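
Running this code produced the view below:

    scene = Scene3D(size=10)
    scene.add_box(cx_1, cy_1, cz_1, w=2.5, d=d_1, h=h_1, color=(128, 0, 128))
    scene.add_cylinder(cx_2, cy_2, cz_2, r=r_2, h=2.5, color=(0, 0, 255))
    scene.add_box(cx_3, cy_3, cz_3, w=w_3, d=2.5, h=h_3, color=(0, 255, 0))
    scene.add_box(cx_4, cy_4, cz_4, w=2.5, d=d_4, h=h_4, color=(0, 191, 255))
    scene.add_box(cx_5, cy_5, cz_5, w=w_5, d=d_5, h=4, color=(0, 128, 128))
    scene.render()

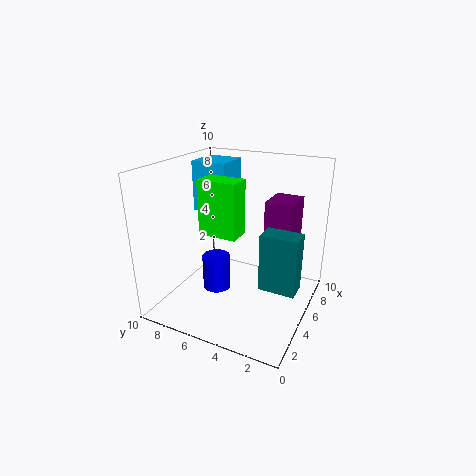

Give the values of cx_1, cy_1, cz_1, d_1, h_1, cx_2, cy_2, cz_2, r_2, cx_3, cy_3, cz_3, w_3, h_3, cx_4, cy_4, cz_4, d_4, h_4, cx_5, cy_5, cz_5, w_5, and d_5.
cx_1 = 6, cy_1 = 1.5, cz_1 = 3.5, d_1 = 2, h_1 = 4, cx_2 = 4.5, cy_2 = 6.5, cz_2 = 1, r_2 = 1, cx_3 = 2.5, cy_3 = 4, cz_3 = 6, w_3 = 1.5, h_3 = 3.5, cx_4 = 5, cy_4 = 6, cz_4 = 6.5, d_4 = 2.5, h_4 = 3.5, cx_5 = 4, cy_5 = 0.5, cz_5 = 2, w_5 = 1.5, d_5 = 2.5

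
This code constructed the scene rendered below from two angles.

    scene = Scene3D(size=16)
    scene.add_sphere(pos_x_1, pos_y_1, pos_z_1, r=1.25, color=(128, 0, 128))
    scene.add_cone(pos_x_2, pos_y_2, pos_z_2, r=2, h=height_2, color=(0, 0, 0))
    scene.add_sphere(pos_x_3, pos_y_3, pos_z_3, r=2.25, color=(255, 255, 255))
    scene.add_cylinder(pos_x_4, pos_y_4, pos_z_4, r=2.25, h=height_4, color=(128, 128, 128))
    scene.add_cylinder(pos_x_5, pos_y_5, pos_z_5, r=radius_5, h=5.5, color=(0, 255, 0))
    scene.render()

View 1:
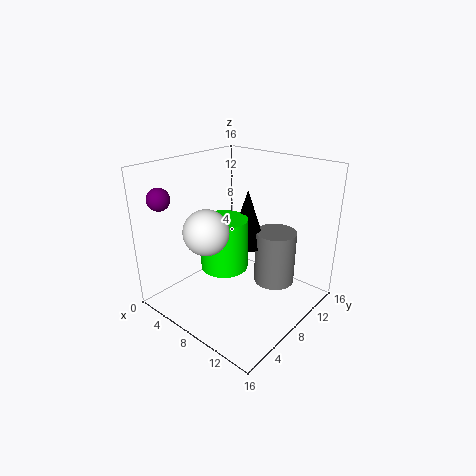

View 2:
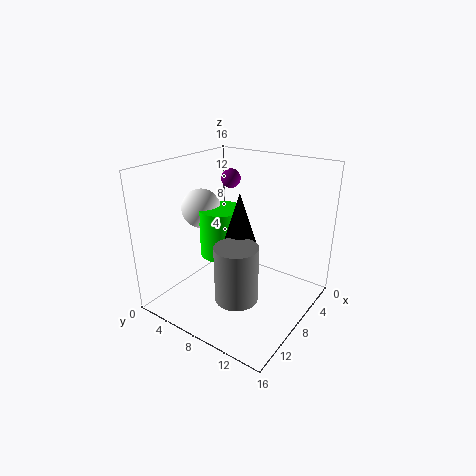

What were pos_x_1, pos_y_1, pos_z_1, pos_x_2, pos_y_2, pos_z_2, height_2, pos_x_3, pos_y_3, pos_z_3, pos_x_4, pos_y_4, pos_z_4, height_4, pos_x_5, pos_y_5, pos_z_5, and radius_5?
pos_x_1 = 1.75, pos_y_1 = 2.5, pos_z_1 = 12.5, pos_x_2 = 8.75, pos_y_2 = 8.75, pos_z_2 = 7.25, height_2 = 6.25, pos_x_3 = 8.25, pos_y_3 = 3, pos_z_3 = 10.5, pos_x_4 = 11.5, pos_y_4 = 10.25, pos_z_4 = 3, height_4 = 6, pos_x_5 = 8, pos_y_5 = 5.75, pos_z_5 = 5.5, radius_5 = 2.5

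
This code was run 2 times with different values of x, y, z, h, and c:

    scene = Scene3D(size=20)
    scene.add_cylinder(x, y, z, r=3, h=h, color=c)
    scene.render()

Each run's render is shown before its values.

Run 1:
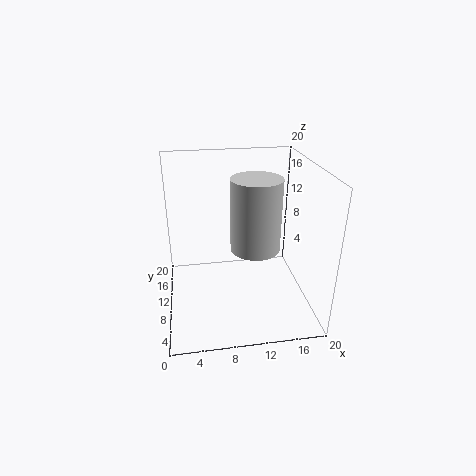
x = 11.25, y = 4.75, z = 11.25, h = 8.75, c = 'lightgray'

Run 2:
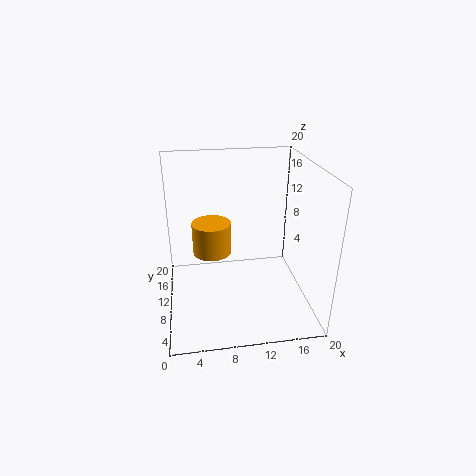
x = 6.75, y = 15.5, z = 5, h = 5, c = 'orange'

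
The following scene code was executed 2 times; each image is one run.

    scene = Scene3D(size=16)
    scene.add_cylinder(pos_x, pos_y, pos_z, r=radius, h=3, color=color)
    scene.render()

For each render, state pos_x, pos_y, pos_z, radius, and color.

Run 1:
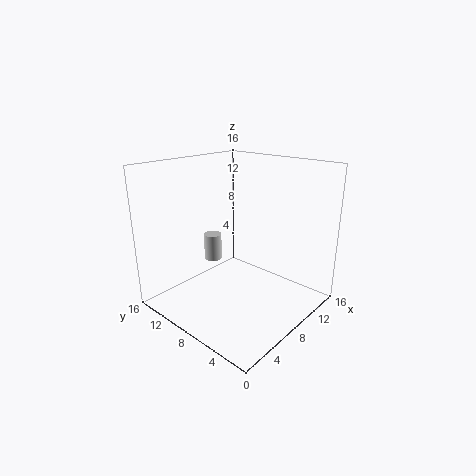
pos_x = 7
pos_y = 11
pos_z = 5
radius = 1
color = 'lightgray'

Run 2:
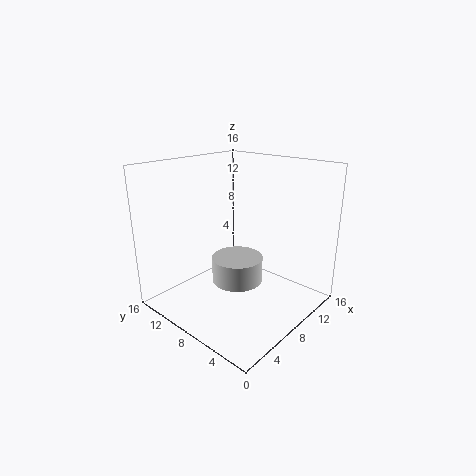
pos_x = 9
pos_y = 9
pos_z = 2
radius = 3
color = 'lightgray'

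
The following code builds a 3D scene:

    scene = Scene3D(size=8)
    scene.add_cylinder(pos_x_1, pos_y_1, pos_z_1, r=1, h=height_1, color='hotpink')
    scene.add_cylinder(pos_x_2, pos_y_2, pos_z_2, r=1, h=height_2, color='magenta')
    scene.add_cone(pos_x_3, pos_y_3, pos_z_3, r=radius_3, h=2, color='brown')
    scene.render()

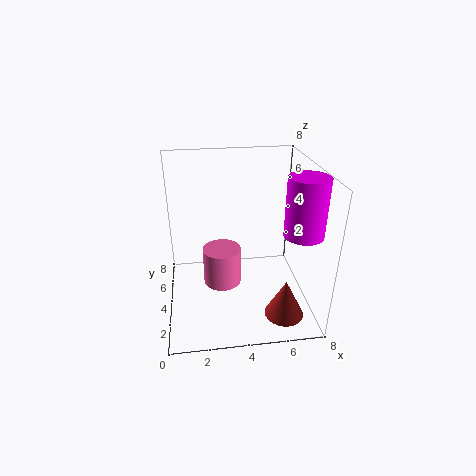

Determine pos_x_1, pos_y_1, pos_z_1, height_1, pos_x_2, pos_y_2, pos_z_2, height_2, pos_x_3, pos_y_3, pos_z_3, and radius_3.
pos_x_1 = 3; pos_y_1 = 3; pos_z_1 = 2; height_1 = 2; pos_x_2 = 7; pos_y_2 = 2; pos_z_2 = 5; height_2 = 3; pos_x_3 = 6; pos_y_3 = 1; pos_z_3 = 1; radius_3 = 1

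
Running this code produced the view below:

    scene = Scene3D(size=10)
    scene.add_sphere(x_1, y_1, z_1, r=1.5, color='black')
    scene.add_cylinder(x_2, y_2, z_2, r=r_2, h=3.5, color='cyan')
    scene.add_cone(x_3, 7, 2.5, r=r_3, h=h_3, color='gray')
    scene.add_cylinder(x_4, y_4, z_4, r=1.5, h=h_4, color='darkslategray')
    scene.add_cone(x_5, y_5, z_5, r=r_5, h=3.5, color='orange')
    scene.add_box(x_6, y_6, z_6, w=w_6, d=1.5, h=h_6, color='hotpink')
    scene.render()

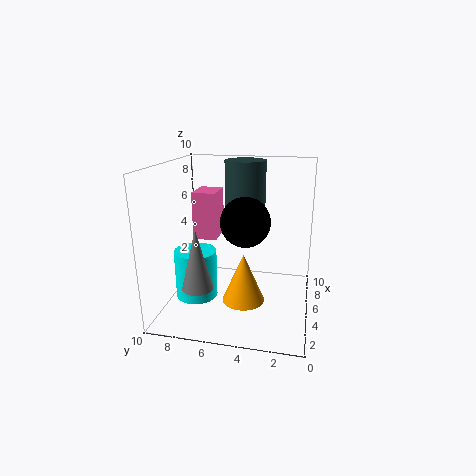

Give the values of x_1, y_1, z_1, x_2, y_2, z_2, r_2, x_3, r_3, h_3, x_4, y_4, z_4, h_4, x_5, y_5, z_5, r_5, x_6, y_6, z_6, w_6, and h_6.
x_1 = 2.5, y_1 = 4, z_1 = 7, x_2 = 4.5, y_2 = 8, z_2 = 0.5, r_2 = 1.5, x_3 = 2, r_3 = 1, h_3 = 4, x_4 = 7.5, y_4 = 5, z_4 = 5, h_4 = 5, x_5 = 4.5, y_5 = 4.5, z_5 = 0.5, r_5 = 1.5, x_6 = 3, y_6 = 6, z_6 = 5.5, w_6 = 2, h_6 = 3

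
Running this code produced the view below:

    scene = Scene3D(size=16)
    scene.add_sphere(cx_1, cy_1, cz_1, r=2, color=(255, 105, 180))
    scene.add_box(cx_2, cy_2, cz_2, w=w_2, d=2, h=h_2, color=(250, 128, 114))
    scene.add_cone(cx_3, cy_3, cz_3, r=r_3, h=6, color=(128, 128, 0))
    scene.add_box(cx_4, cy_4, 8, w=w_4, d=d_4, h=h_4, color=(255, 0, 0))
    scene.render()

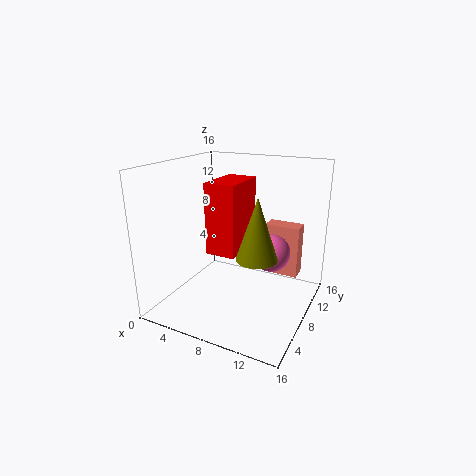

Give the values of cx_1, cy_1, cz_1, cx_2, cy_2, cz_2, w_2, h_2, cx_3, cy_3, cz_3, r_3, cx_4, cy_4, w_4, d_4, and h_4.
cx_1 = 12, cy_1 = 8, cz_1 = 7, cx_2 = 10, cy_2 = 11, cz_2 = 3, w_2 = 4, h_2 = 6, cx_3 = 12, cy_3 = 4, cz_3 = 8, r_3 = 2, cx_4 = 7, cy_4 = 3, w_4 = 3, d_4 = 5, h_4 = 7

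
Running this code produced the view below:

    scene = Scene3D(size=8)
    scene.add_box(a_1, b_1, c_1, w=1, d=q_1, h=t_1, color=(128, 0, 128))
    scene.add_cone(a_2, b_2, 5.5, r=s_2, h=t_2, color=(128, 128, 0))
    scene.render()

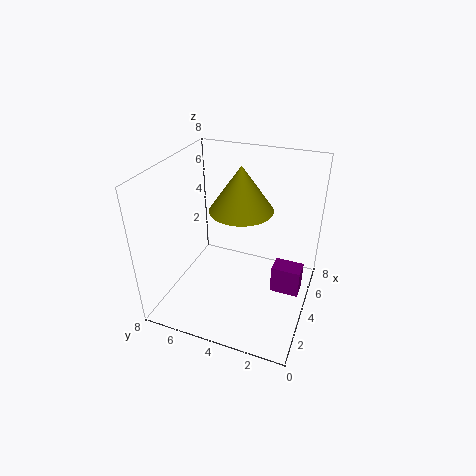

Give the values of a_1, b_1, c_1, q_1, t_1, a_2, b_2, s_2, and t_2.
a_1 = 3
b_1 = 0.25
c_1 = 1.75
q_1 = 1.5
t_1 = 1.5
a_2 = 4.5
b_2 = 4
s_2 = 1.75
t_2 = 2.5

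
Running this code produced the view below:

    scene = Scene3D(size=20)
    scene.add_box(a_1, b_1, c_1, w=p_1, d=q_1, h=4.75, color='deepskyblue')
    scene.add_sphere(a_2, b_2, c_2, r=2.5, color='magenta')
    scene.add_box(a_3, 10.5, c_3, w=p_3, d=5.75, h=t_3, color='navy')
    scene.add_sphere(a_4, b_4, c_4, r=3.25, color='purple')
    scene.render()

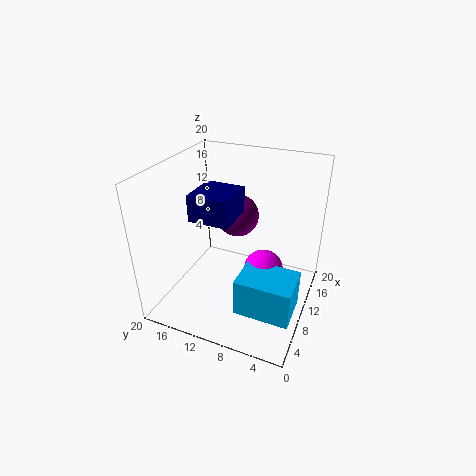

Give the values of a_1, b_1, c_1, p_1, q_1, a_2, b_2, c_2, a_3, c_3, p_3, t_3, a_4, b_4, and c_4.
a_1 = 1.5; b_1 = 0.25; c_1 = 4.75; p_1 = 5; q_1 = 6.75; a_2 = 7.25; b_2 = 5.25; c_2 = 8; a_3 = 7.5; c_3 = 12.5; p_3 = 6; t_3 = 3.75; a_4 = 15.75; b_4 = 12.5; c_4 = 10.25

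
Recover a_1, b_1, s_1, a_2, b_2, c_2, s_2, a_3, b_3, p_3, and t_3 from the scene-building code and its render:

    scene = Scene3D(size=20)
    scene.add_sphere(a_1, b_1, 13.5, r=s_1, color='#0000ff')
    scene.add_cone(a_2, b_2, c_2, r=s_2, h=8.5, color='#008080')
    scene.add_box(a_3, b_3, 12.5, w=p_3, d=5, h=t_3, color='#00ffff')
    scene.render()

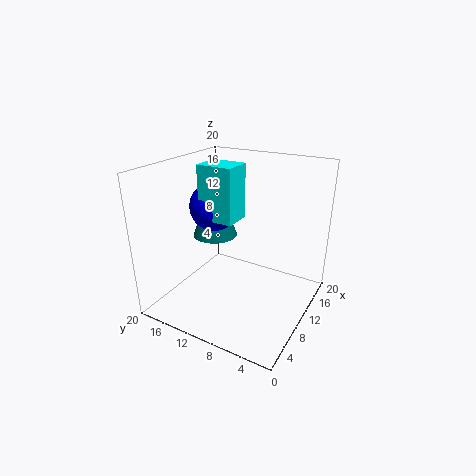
a_1 = 11; b_1 = 14.5; s_1 = 3.5; a_2 = 14; b_2 = 16.5; c_2 = 7.5; s_2 = 3.5; a_3 = 8; b_3 = 10; p_3 = 4; t_3 = 7.5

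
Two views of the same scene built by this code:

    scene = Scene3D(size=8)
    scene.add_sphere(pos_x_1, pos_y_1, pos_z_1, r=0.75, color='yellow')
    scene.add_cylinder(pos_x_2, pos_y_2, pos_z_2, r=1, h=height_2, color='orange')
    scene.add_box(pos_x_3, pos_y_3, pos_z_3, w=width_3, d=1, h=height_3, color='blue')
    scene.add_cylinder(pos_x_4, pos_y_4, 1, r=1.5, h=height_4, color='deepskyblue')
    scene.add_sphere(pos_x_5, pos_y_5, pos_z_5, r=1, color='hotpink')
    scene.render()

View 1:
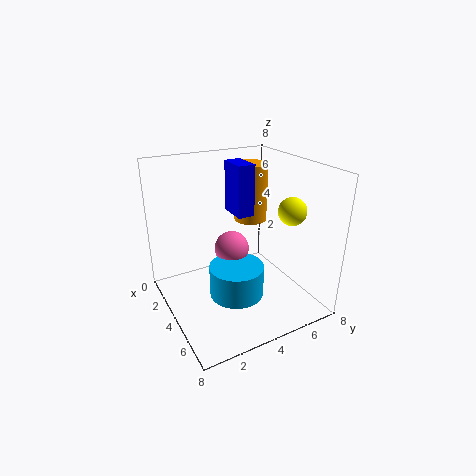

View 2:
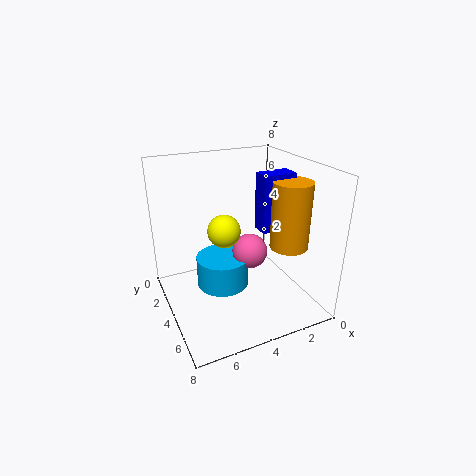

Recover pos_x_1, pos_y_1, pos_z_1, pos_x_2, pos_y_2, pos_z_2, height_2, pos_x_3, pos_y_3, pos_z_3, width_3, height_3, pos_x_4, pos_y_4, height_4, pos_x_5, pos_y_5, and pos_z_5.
pos_x_1 = 5.75, pos_y_1 = 6.25, pos_z_1 = 5.75, pos_x_2 = 2, pos_y_2 = 6, pos_z_2 = 4, height_2 = 3.5, pos_x_3 = 1.5, pos_y_3 = 4.5, pos_z_3 = 4.75, width_3 = 1.75, height_3 = 3, pos_x_4 = 4.75, pos_y_4 = 3.5, height_4 = 1.75, pos_x_5 = 3.25, pos_y_5 = 4, pos_z_5 = 3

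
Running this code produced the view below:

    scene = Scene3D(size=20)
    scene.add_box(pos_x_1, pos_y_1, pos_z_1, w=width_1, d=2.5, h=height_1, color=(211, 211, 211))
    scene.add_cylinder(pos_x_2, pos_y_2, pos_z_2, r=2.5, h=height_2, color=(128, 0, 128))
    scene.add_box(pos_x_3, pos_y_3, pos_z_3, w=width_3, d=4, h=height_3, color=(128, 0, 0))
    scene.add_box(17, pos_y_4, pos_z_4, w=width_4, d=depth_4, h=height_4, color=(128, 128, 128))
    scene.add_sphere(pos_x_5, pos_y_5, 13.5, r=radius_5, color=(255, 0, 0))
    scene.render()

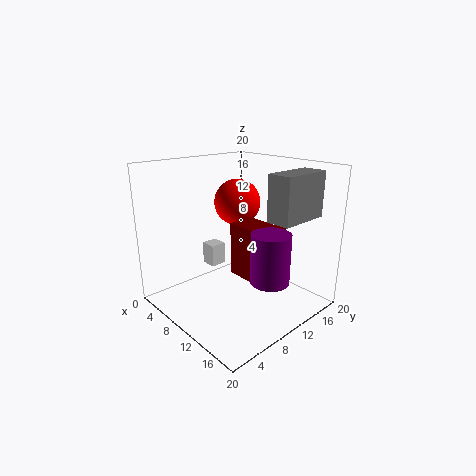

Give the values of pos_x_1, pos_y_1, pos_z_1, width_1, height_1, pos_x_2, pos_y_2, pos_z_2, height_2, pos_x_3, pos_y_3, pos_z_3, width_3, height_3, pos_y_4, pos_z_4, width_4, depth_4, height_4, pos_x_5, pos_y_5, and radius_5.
pos_x_1 = 1; pos_y_1 = 10.5; pos_z_1 = 3; width_1 = 2.5; height_1 = 3.5; pos_x_2 = 16.5; pos_y_2 = 9.5; pos_z_2 = 6; height_2 = 6.5; pos_x_3 = 9; pos_y_3 = 9.5; pos_z_3 = 4.5; width_3 = 6.5; height_3 = 7.5; pos_y_4 = 8; pos_z_4 = 14.5; width_4 = 3; depth_4 = 6.5; height_4 = 5.5; pos_x_5 = 5.5; pos_y_5 = 14; radius_5 = 3.5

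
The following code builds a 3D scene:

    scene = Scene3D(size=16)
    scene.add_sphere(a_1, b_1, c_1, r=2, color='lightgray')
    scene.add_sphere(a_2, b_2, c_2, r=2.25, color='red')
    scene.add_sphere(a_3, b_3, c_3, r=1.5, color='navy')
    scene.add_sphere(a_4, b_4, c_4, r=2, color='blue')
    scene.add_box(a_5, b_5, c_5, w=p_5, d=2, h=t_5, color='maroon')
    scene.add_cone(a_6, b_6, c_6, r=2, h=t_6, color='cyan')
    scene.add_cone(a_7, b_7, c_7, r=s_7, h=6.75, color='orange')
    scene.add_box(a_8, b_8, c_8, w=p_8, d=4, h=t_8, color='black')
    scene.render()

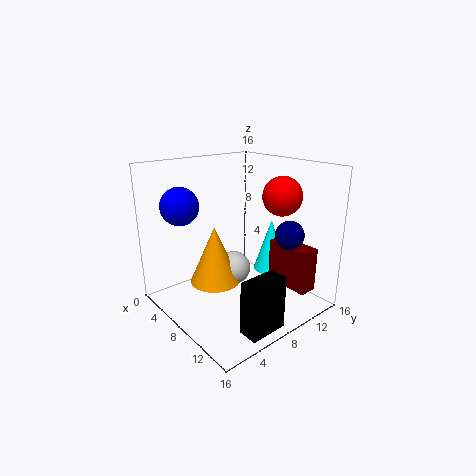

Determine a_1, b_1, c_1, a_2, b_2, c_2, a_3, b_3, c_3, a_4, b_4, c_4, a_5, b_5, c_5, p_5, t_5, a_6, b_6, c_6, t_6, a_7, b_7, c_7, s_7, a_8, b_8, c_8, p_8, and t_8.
a_1 = 6; b_1 = 9; c_1 = 3.25; a_2 = 9.75; b_2 = 13; c_2 = 12.25; a_3 = 13.25; b_3 = 10.5; c_3 = 9.25; a_4 = 5.25; b_4 = 2.5; c_4 = 12; a_5 = 10.25; b_5 = 10.75; c_5 = 3; p_5 = 5; t_5 = 4.75; a_6 = 8.5; b_6 = 12.75; c_6 = 3; t_6 = 6.25; a_7 = 5.25; b_7 = 6.75; c_7 = 2; s_7 = 3; a_8 = 13.75; b_8 = 3.5; c_8 = 1; p_8 = 2; t_8 = 5.5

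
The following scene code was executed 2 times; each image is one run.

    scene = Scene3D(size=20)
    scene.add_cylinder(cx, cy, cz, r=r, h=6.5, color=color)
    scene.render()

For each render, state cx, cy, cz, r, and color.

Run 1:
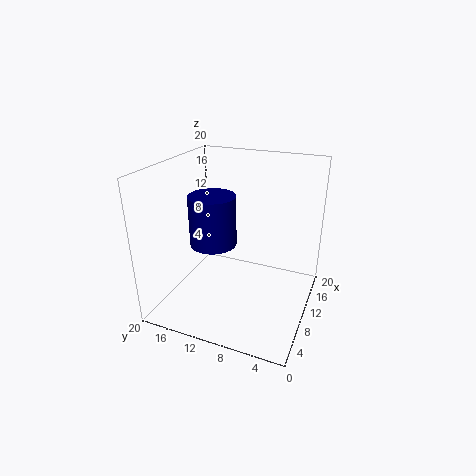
cx = 6.5; cy = 12; cz = 10.5; r = 3; color = 'navy'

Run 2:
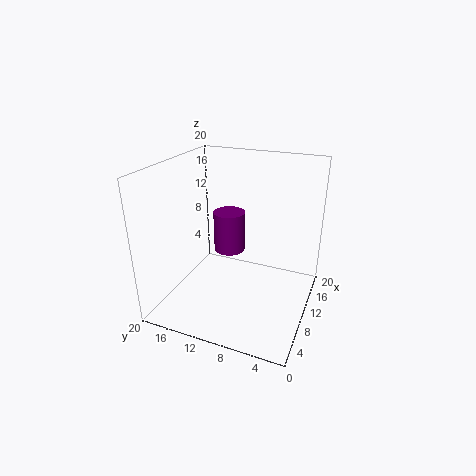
cx = 16; cy = 14; cz = 4.5; r = 2.5; color = 'purple'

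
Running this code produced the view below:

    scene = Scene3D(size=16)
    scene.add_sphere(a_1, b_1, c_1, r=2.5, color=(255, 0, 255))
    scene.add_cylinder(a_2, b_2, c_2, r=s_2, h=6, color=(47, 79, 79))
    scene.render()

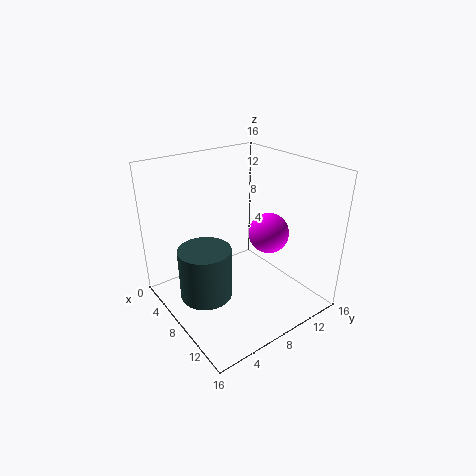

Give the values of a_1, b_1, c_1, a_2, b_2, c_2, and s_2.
a_1 = 7
b_1 = 13.5
c_1 = 6.5
a_2 = 6.5
b_2 = 4.5
c_2 = 1
s_2 = 3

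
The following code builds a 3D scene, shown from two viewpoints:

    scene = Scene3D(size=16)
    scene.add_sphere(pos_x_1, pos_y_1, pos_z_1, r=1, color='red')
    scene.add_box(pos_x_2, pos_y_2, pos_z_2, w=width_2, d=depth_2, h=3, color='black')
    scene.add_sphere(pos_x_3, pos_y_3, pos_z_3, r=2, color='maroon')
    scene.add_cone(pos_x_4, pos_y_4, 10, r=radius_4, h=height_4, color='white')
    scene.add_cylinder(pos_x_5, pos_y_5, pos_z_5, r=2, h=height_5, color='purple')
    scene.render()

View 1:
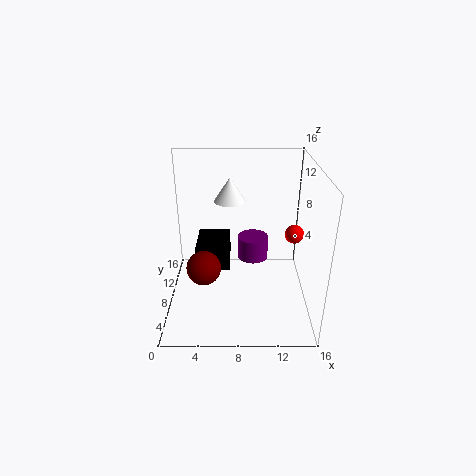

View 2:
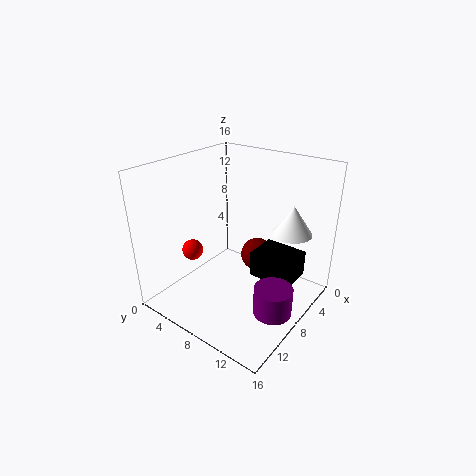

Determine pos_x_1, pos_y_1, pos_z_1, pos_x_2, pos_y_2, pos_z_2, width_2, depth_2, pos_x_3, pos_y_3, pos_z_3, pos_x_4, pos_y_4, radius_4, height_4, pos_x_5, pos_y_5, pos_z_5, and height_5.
pos_x_1 = 14
pos_y_1 = 7
pos_z_1 = 9
pos_x_2 = 3
pos_y_2 = 9
pos_z_2 = 3
width_2 = 4
depth_2 = 5
pos_x_3 = 4
pos_y_3 = 8
pos_z_3 = 4
pos_x_4 = 7
pos_y_4 = 14
radius_4 = 2
height_4 = 3
pos_x_5 = 10
pos_y_5 = 14
pos_z_5 = 2
height_5 = 3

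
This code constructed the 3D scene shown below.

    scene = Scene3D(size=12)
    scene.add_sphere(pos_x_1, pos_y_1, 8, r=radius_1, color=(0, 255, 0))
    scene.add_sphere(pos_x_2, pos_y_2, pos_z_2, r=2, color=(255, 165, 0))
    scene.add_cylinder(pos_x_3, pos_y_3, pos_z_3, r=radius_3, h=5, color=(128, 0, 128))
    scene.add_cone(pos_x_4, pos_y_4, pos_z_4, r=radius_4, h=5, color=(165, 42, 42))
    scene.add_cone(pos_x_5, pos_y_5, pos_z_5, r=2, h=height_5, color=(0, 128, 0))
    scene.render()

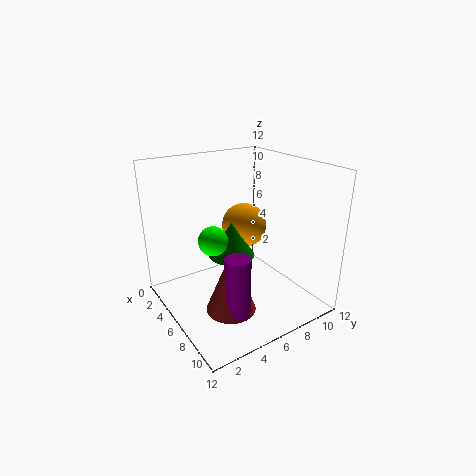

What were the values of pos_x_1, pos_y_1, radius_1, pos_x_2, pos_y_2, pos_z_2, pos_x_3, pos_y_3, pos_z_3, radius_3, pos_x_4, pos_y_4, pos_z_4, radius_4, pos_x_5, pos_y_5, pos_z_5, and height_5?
pos_x_1 = 9, pos_y_1 = 2, radius_1 = 1, pos_x_2 = 4, pos_y_2 = 8, pos_z_2 = 6, pos_x_3 = 9, pos_y_3 = 4, pos_z_3 = 1, radius_3 = 1, pos_x_4 = 8, pos_y_4 = 4, pos_z_4 = 1, radius_4 = 2, pos_x_5 = 5, pos_y_5 = 6, pos_z_5 = 4, height_5 = 3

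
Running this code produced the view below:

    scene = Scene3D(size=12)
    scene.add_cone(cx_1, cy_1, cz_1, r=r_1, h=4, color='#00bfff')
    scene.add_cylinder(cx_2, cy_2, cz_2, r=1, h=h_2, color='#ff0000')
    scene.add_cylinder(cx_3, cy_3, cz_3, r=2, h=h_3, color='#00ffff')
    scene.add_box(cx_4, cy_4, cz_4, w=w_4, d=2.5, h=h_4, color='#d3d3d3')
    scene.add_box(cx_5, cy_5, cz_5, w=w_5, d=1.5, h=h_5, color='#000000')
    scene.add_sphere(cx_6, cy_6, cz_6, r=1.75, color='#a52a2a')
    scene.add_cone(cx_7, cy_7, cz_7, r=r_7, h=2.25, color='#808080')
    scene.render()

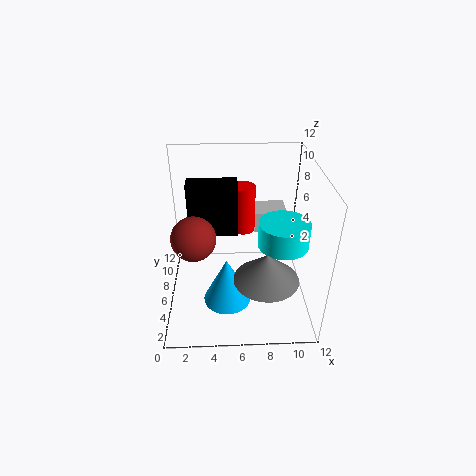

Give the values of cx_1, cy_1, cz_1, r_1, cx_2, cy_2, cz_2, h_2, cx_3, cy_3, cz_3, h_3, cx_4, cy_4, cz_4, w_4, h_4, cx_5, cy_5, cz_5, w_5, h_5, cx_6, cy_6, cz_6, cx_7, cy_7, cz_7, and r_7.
cx_1 = 5; cy_1 = 4.25; cz_1 = 1; r_1 = 2; cx_2 = 6.5; cy_2 = 7.5; cz_2 = 6; h_2 = 4; cx_3 = 9.5; cy_3 = 4.5; cz_3 = 6.25; h_3 = 2; cx_4 = 7.5; cy_4 = 7.25; cz_4 = 5.75; w_4 = 2.75; h_4 = 1.75; cx_5 = 2; cy_5 = 6; cz_5 = 6.25; w_5 = 4; h_5 = 4.5; cx_6 = 2.5; cy_6 = 4.5; cz_6 = 7; cx_7 = 8; cy_7 = 2.5; cz_7 = 4.5; r_7 = 2.5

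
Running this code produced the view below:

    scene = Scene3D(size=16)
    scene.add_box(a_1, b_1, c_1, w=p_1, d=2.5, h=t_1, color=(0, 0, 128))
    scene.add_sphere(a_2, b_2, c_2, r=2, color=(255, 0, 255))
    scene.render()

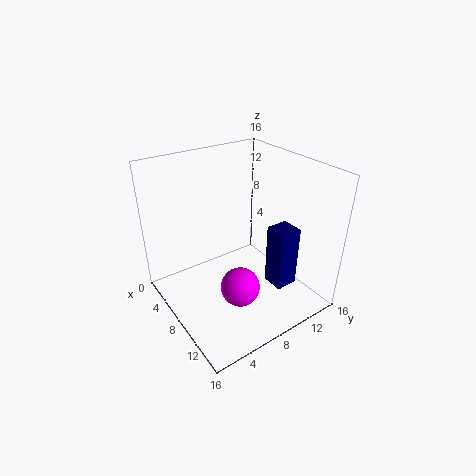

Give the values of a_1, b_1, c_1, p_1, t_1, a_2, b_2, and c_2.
a_1 = 10, b_1 = 10.5, c_1 = 2.5, p_1 = 2.5, t_1 = 7, a_2 = 12, b_2 = 5.5, c_2 = 5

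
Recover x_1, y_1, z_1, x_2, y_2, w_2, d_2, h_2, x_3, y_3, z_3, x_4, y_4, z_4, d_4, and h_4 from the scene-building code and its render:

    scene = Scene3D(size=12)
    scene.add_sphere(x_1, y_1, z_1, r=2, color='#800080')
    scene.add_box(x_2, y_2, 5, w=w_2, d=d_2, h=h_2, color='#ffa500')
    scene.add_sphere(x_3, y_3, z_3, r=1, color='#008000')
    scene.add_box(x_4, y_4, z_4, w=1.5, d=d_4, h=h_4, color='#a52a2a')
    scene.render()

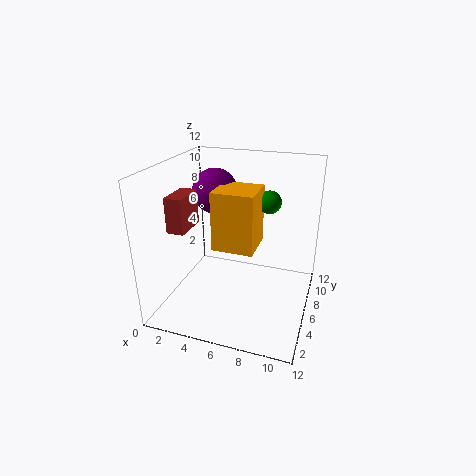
x_1 = 3, y_1 = 8.5, z_1 = 9, x_2 = 4, y_2 = 5, w_2 = 3.5, d_2 = 3.5, h_2 = 5, x_3 = 8, y_3 = 8.5, z_3 = 8.5, x_4 = 0.5, y_4 = 4, z_4 = 6.5, d_4 = 3, h_4 = 3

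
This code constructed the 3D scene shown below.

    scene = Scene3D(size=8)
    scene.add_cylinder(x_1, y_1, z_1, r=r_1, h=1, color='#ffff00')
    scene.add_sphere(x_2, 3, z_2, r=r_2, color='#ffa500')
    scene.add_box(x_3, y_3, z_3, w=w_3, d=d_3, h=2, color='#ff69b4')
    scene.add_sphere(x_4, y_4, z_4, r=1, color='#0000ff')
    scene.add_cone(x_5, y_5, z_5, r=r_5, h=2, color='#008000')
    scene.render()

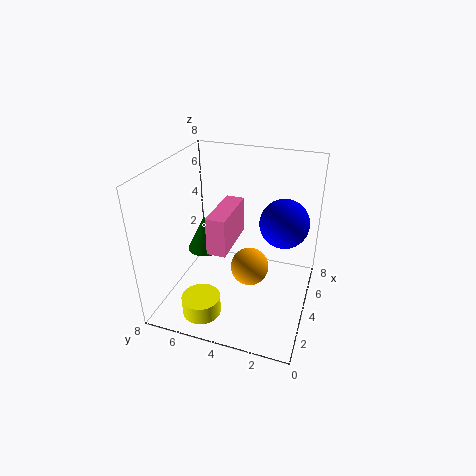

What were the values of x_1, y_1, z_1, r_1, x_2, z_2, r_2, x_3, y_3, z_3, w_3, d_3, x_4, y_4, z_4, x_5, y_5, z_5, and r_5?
x_1 = 1, y_1 = 5, z_1 = 1, r_1 = 1, x_2 = 3, z_2 = 3, r_2 = 1, x_3 = 2, y_3 = 4, z_3 = 4, w_3 = 3, d_3 = 1, x_4 = 1, y_4 = 1, z_4 = 7, x_5 = 4, y_5 = 6, z_5 = 3, r_5 = 1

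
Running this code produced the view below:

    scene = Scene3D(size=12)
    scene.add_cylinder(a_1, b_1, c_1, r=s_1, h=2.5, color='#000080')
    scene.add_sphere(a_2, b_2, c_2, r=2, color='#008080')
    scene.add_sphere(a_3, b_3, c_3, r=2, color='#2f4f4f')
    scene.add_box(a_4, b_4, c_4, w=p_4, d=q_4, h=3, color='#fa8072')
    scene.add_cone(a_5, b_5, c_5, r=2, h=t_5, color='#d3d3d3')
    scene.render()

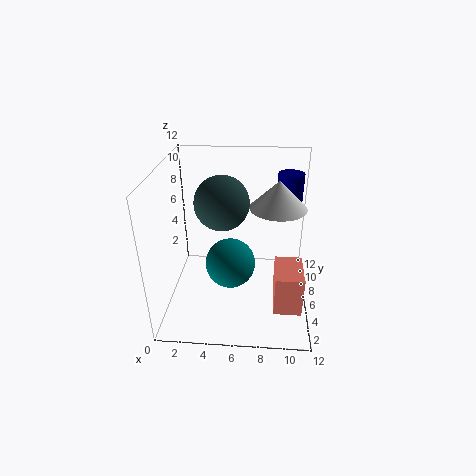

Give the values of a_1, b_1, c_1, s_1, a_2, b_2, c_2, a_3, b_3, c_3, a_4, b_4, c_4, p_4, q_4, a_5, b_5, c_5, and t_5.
a_1 = 10, b_1 = 6.5, c_1 = 9, s_1 = 1, a_2 = 5.5, b_2 = 4.5, c_2 = 4.5, a_3 = 5, b_3 = 4, c_3 = 10, a_4 = 9, b_4 = 0.5, c_4 = 3, p_4 = 2, q_4 = 3, a_5 = 9, b_5 = 3.5, c_5 = 10, t_5 = 2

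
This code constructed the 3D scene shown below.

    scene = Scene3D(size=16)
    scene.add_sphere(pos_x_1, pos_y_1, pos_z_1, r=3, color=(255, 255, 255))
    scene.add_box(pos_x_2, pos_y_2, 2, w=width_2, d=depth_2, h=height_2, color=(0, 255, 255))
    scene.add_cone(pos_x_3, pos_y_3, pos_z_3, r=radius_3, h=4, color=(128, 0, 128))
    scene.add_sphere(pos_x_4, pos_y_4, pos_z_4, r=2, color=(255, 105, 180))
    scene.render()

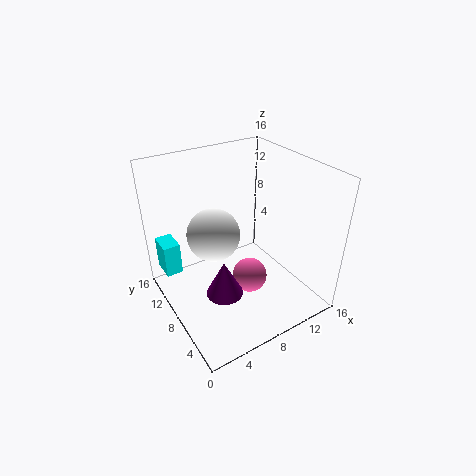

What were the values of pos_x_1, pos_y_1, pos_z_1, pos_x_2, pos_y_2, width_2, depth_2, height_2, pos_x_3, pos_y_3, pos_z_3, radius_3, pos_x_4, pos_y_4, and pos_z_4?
pos_x_1 = 6
pos_y_1 = 10
pos_z_1 = 8
pos_x_2 = 1
pos_y_2 = 13
width_2 = 2
depth_2 = 3
height_2 = 4
pos_x_3 = 5
pos_y_3 = 6
pos_z_3 = 3
radius_3 = 2
pos_x_4 = 9
pos_y_4 = 7
pos_z_4 = 3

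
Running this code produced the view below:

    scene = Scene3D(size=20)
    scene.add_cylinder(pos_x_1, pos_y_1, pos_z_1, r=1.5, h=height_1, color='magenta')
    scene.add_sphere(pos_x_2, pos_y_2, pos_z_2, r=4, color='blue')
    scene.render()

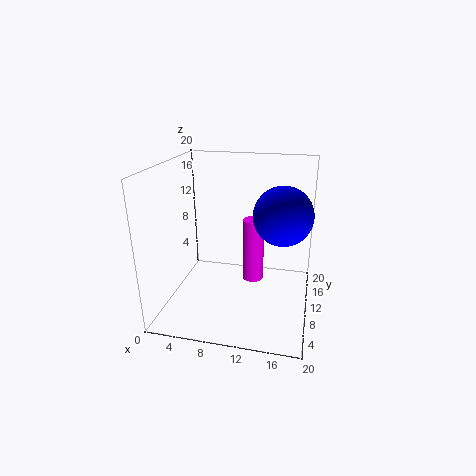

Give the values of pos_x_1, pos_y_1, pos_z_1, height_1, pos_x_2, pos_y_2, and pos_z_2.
pos_x_1 = 12; pos_y_1 = 11; pos_z_1 = 3.5; height_1 = 9; pos_x_2 = 16; pos_y_2 = 10.5; pos_z_2 = 13.5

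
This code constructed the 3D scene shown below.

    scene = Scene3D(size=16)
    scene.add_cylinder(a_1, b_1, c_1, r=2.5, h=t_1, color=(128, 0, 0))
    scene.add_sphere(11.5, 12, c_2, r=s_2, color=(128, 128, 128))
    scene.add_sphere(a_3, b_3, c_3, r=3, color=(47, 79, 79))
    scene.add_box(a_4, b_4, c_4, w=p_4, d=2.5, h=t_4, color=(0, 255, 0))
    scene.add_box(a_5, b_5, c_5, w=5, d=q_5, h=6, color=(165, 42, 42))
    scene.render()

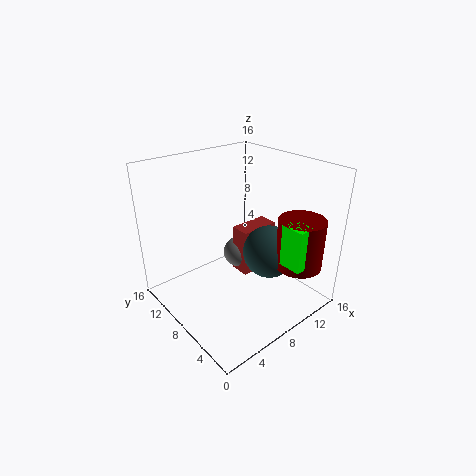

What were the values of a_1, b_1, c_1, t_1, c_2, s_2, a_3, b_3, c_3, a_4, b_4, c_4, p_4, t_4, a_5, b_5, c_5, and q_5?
a_1 = 12; b_1 = 2.5; c_1 = 5.5; t_1 = 5.5; c_2 = 3; s_2 = 2; a_3 = 11; b_3 = 6; c_3 = 6; a_4 = 9.5; b_4 = 0.5; c_4 = 6.5; p_4 = 2; t_4 = 4.5; a_5 = 10.5; b_5 = 9.5; c_5 = 1; q_5 = 2.5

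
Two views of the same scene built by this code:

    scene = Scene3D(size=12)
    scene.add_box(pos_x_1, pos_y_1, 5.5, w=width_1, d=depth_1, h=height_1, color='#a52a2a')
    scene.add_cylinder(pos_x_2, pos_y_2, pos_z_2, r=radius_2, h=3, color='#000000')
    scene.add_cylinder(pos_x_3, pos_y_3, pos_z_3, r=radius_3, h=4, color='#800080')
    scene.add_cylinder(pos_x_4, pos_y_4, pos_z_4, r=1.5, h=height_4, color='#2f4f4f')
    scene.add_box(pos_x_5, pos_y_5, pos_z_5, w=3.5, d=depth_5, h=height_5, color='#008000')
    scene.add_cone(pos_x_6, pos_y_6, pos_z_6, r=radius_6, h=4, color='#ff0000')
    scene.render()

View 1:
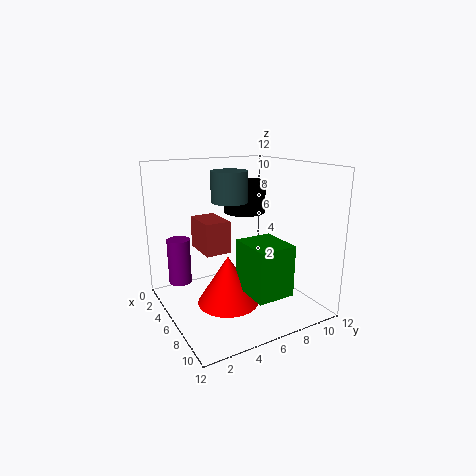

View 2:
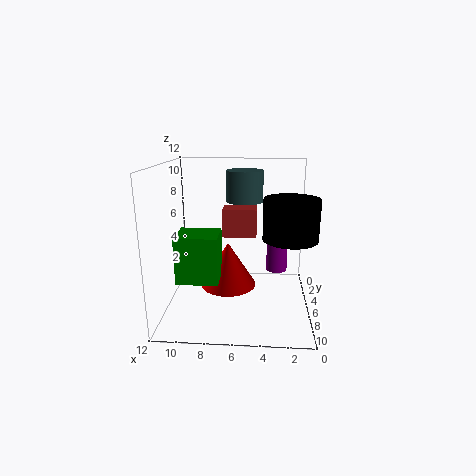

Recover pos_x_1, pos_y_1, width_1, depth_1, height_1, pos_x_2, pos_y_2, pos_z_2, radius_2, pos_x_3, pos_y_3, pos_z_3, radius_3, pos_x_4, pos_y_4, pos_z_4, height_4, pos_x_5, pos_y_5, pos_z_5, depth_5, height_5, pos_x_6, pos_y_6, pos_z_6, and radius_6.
pos_x_1 = 4.5; pos_y_1 = 2.5; width_1 = 3; depth_1 = 2; height_1 = 2.5; pos_x_2 = 2; pos_y_2 = 9; pos_z_2 = 7; radius_2 = 2; pos_x_3 = 2.5; pos_y_3 = 2; pos_z_3 = 1.5; radius_3 = 1; pos_x_4 = 5.5; pos_y_4 = 5.5; pos_z_4 = 9; height_4 = 2.5; pos_x_5 = 7.5; pos_y_5 = 5; pos_z_5 = 2.5; depth_5 = 3; height_5 = 4; pos_x_6 = 7; pos_y_6 = 4.5; pos_z_6 = 1; radius_6 = 2.5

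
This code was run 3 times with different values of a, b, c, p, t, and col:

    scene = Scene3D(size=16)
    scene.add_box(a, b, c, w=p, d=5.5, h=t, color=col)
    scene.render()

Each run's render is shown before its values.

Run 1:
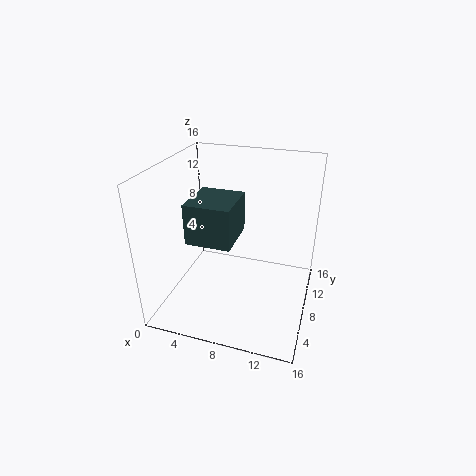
a = 3, b = 5, c = 8, p = 5, t = 4.5, col = 'darkslategray'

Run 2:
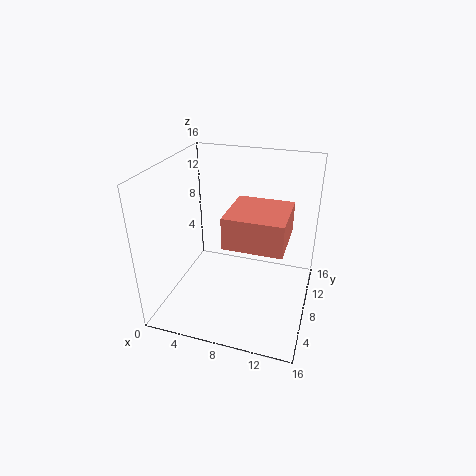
a = 8.5, b = 1.5, c = 10.5, p = 5.5, t = 3, col = 'salmon'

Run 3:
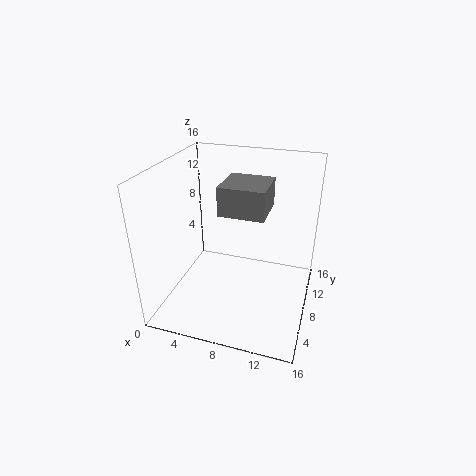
a = 5, b = 9.5, c = 9.5, p = 5.5, t = 3.5, col = 'gray'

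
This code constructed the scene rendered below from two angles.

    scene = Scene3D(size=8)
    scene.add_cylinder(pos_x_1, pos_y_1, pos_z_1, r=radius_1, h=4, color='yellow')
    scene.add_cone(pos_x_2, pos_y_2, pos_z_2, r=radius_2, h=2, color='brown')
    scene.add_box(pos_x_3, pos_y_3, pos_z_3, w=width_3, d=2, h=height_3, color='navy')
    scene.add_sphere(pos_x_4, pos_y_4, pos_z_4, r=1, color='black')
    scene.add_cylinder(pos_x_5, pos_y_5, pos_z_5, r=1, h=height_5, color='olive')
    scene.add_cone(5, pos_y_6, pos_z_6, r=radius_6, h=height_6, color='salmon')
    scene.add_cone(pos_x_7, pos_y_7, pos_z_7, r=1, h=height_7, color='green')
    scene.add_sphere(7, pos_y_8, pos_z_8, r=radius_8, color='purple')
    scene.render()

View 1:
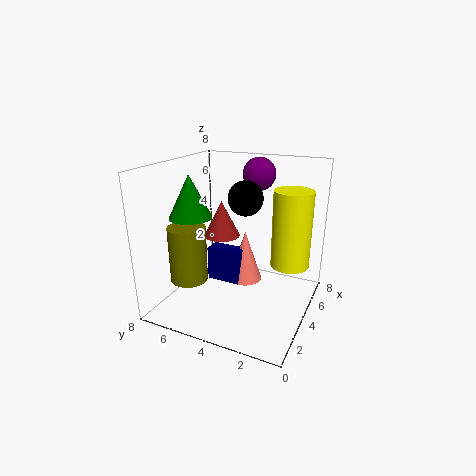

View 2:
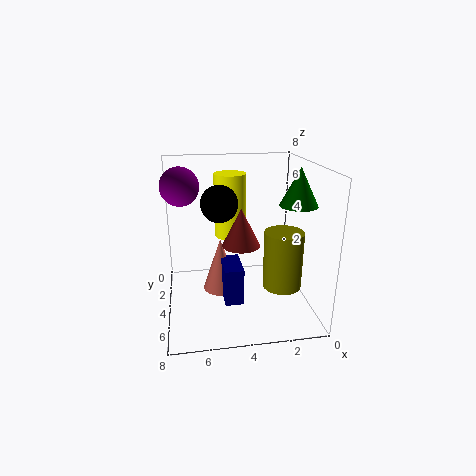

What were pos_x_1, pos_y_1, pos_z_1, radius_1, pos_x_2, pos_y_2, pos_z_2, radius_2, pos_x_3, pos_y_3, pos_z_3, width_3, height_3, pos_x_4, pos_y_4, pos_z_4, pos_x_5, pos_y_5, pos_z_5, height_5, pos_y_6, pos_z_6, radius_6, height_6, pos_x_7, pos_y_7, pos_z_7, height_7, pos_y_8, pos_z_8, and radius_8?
pos_x_1 = 4; pos_y_1 = 1; pos_z_1 = 3; radius_1 = 1; pos_x_2 = 4; pos_y_2 = 5; pos_z_2 = 4; radius_2 = 1; pos_x_3 = 4; pos_y_3 = 4; pos_z_3 = 1; width_3 = 1; height_3 = 2; pos_x_4 = 5; pos_y_4 = 4; pos_z_4 = 6; pos_x_5 = 2; pos_y_5 = 6; pos_z_5 = 2; height_5 = 3; pos_y_6 = 4; pos_z_6 = 1; radius_6 = 1; height_6 = 3; pos_x_7 = 1; pos_y_7 = 5; pos_z_7 = 6; height_7 = 2; pos_y_8 = 4; pos_z_8 = 7; radius_8 = 1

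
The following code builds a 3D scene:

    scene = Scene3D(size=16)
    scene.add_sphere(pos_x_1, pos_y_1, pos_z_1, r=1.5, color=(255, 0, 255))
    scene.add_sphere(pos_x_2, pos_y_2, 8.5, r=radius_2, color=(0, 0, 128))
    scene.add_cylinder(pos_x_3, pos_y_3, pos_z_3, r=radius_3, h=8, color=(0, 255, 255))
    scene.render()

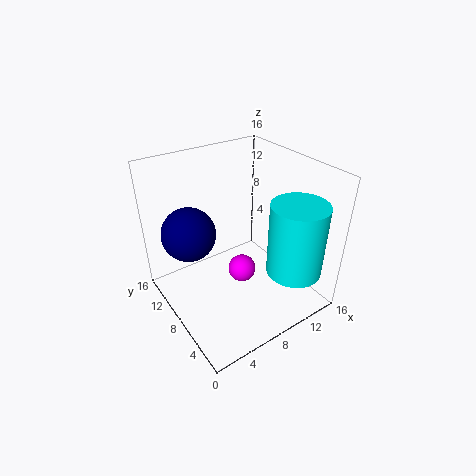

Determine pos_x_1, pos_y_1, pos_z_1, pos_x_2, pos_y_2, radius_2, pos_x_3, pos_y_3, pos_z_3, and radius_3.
pos_x_1 = 7.5; pos_y_1 = 6.5; pos_z_1 = 5; pos_x_2 = 3.5; pos_y_2 = 11; radius_2 = 3; pos_x_3 = 12; pos_y_3 = 3; pos_z_3 = 5; radius_3 = 3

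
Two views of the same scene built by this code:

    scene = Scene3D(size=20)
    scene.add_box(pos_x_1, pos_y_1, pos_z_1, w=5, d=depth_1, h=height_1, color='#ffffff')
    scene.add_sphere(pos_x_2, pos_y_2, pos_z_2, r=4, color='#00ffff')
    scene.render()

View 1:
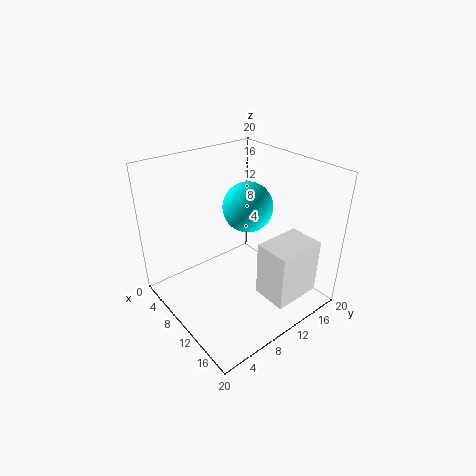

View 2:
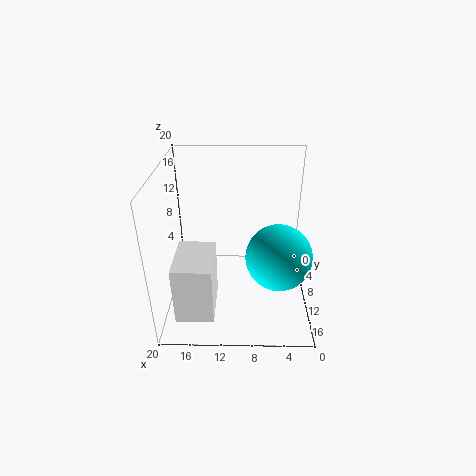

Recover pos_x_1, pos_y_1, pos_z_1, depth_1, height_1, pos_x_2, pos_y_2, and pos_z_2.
pos_x_1 = 13; pos_y_1 = 11; pos_z_1 = 2; depth_1 = 7; height_1 = 8; pos_x_2 = 5; pos_y_2 = 16; pos_z_2 = 11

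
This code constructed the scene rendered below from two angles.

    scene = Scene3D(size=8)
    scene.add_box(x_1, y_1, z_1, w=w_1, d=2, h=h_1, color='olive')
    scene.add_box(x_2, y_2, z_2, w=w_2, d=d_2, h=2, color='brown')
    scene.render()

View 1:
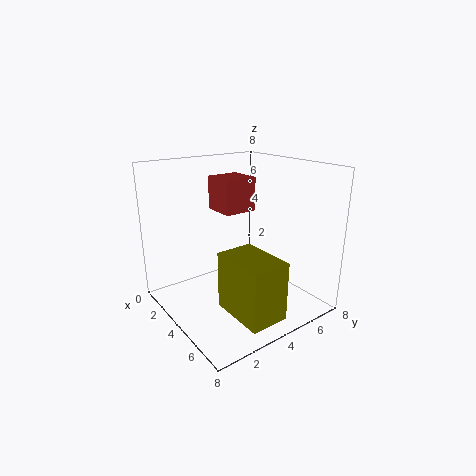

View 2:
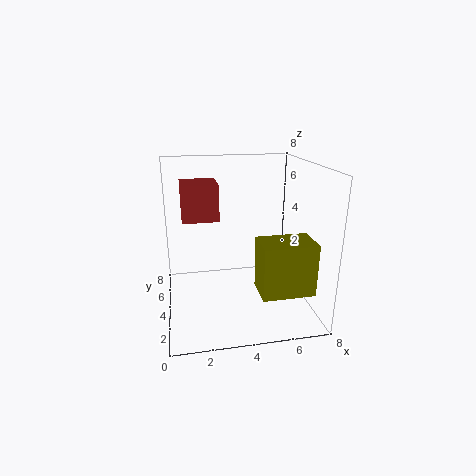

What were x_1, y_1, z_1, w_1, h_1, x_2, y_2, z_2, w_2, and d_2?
x_1 = 5; y_1 = 2; z_1 = 1; w_1 = 3; h_1 = 3; x_2 = 1; y_2 = 4; z_2 = 5; w_2 = 2; d_2 = 2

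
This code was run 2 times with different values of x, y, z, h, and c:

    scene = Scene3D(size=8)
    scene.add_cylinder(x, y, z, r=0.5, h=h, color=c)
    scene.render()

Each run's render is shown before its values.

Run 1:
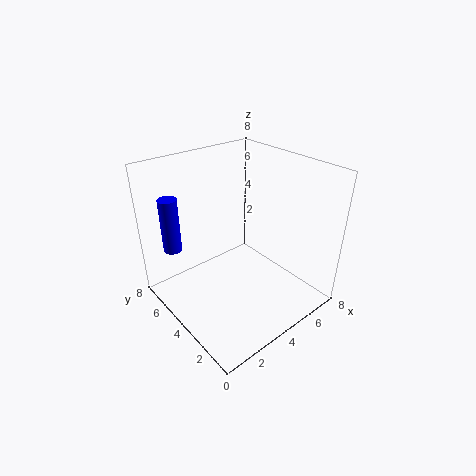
x = 1, y = 6, z = 3.5, h = 3, c = 'blue'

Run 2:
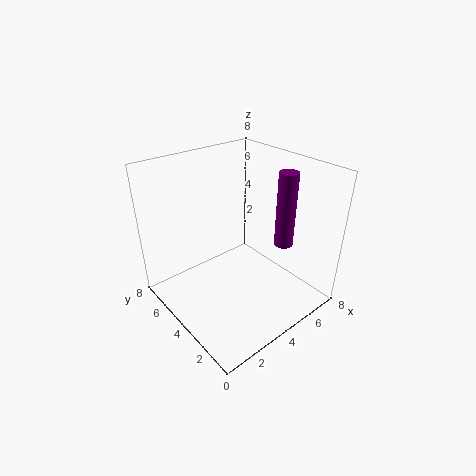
x = 5.5, y = 2, z = 4, h = 4, c = 'purple'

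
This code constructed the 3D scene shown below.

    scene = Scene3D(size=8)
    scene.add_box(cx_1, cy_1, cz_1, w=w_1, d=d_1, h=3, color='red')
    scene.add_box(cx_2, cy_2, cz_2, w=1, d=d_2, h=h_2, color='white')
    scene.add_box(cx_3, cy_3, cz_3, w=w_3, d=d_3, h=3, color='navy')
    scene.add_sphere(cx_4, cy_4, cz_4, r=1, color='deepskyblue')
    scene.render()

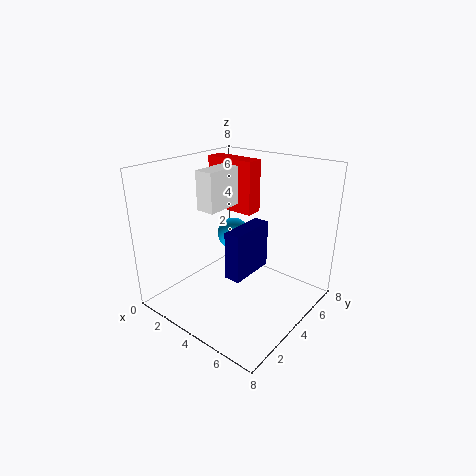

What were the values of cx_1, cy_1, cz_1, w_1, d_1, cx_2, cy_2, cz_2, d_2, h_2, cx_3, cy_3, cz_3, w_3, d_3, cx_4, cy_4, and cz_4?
cx_1 = 1
cy_1 = 5
cz_1 = 5
w_1 = 3
d_1 = 1
cx_2 = 3
cy_2 = 2
cz_2 = 6
d_2 = 2
h_2 = 2
cx_3 = 3
cy_3 = 4
cz_3 = 1
w_3 = 1
d_3 = 3
cx_4 = 2
cy_4 = 6
cz_4 = 3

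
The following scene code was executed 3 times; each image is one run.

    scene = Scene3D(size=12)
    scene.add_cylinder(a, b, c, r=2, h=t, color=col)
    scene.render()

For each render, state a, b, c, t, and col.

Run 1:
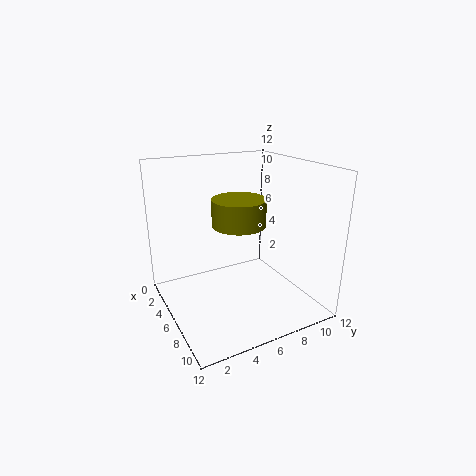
a = 8
b = 5
c = 8
t = 2
col = 'olive'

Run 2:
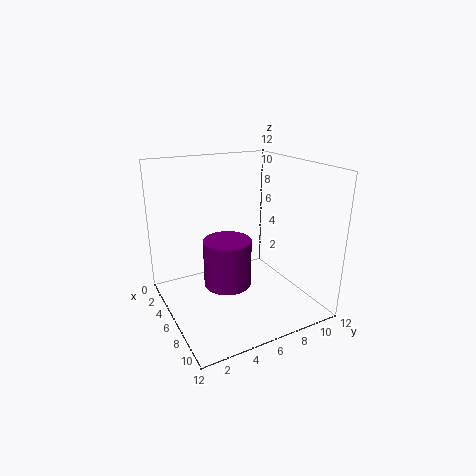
a = 6
b = 5
c = 2
t = 4
col = 'purple'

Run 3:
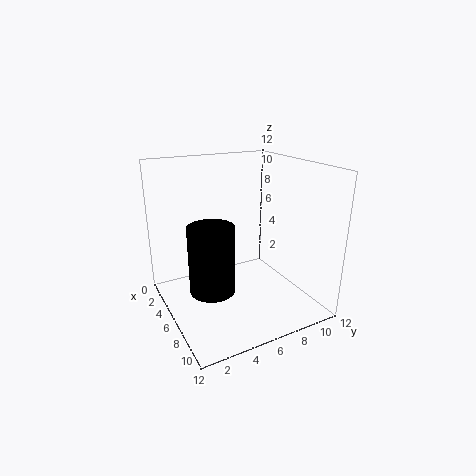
a = 5
b = 4
c = 1
t = 6
col = 'black'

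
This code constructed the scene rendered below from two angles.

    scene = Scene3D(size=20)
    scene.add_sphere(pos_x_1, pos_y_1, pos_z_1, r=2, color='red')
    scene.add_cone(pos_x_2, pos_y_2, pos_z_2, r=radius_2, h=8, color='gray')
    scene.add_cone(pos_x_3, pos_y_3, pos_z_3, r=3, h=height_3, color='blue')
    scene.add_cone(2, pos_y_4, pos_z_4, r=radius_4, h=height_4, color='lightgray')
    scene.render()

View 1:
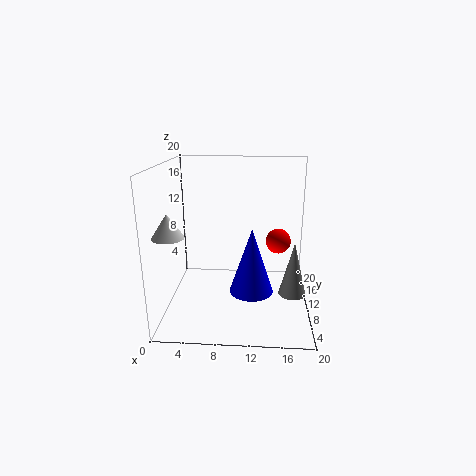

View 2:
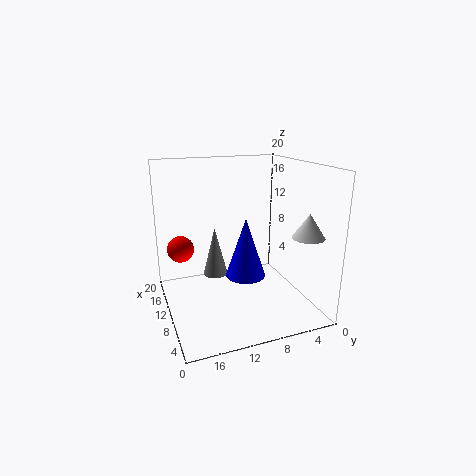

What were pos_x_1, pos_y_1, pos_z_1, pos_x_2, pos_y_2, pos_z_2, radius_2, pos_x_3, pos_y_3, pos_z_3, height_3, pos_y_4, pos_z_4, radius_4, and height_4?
pos_x_1 = 16
pos_y_1 = 17
pos_z_1 = 7
pos_x_2 = 18
pos_y_2 = 11
pos_z_2 = 1
radius_2 = 2
pos_x_3 = 12
pos_y_3 = 8
pos_z_3 = 3
height_3 = 9
pos_y_4 = 4
pos_z_4 = 12
radius_4 = 2
height_4 = 3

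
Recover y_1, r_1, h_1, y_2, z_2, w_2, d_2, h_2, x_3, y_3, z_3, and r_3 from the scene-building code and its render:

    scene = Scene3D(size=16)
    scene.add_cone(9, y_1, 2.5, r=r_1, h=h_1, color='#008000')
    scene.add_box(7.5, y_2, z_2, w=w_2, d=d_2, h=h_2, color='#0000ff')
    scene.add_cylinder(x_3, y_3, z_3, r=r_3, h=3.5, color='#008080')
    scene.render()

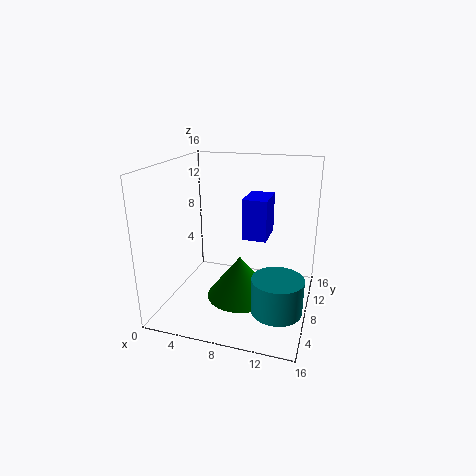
y_1 = 5.5; r_1 = 3.5; h_1 = 4.5; y_2 = 11; z_2 = 6.5; w_2 = 3; d_2 = 4.5; h_2 = 5; x_3 = 13.5; y_3 = 3; z_3 = 3; r_3 = 2.5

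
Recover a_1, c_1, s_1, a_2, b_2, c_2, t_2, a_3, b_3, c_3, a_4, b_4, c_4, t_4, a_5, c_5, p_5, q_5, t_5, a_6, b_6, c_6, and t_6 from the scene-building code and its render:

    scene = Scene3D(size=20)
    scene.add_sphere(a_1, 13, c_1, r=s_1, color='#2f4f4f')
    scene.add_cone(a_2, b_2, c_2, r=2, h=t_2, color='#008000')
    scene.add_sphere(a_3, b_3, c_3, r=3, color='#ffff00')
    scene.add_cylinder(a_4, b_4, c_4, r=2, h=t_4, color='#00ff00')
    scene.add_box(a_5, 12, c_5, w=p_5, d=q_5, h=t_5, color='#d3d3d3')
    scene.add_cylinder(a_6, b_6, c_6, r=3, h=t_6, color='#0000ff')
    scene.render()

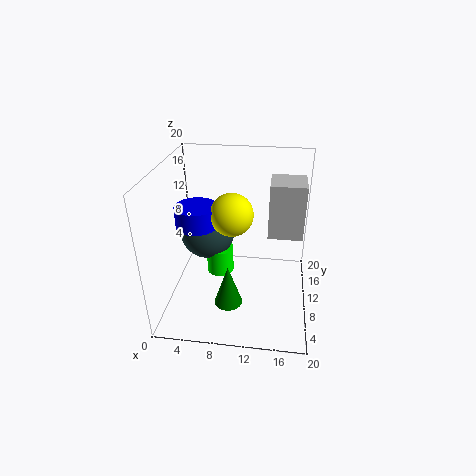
a_1 = 5, c_1 = 9, s_1 = 4, a_2 = 9, b_2 = 7, c_2 = 1, t_2 = 6, a_3 = 9, b_3 = 11, c_3 = 13, a_4 = 7, b_4 = 12, c_4 = 3, t_4 = 4, a_5 = 14, c_5 = 9, p_5 = 5, q_5 = 5, t_5 = 8, a_6 = 4, b_6 = 11, c_6 = 11, t_6 = 3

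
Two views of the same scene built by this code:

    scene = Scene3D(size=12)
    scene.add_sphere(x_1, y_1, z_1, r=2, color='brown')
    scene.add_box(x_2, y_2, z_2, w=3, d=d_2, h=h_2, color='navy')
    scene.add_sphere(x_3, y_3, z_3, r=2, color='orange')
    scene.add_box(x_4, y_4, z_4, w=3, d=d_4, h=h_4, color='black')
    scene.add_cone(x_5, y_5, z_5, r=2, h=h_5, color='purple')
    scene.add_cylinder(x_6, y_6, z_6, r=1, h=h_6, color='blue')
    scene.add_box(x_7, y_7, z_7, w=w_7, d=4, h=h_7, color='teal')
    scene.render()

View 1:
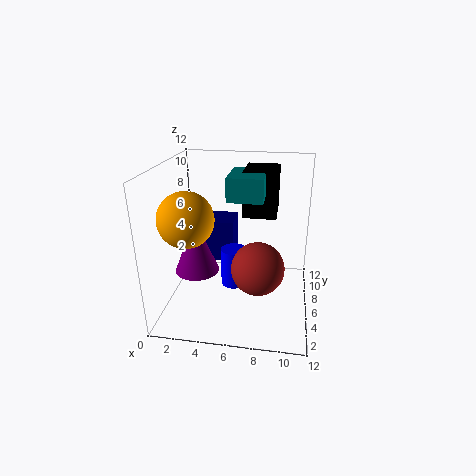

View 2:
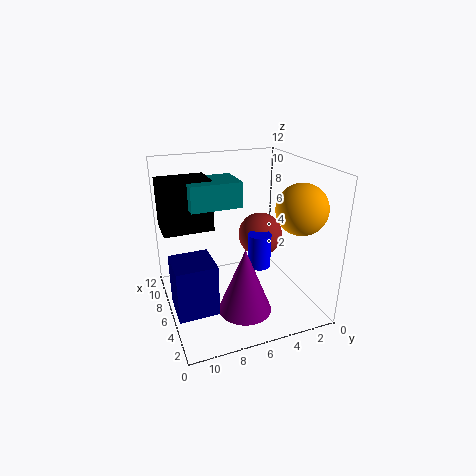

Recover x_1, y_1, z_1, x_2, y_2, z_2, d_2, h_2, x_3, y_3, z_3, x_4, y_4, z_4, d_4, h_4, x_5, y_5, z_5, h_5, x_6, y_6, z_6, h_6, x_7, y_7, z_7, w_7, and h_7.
x_1 = 8; y_1 = 3; z_1 = 5; x_2 = 2; y_2 = 9; z_2 = 2; d_2 = 3; h_2 = 4; x_3 = 3; y_3 = 2; z_3 = 9; x_4 = 6; y_4 = 8; z_4 = 7; d_4 = 4; h_4 = 4; x_5 = 2; y_5 = 7; z_5 = 2; h_5 = 5; x_6 = 6; y_6 = 4; z_6 = 3; h_6 = 3; x_7 = 5; y_7 = 6; z_7 = 9; w_7 = 3; h_7 = 2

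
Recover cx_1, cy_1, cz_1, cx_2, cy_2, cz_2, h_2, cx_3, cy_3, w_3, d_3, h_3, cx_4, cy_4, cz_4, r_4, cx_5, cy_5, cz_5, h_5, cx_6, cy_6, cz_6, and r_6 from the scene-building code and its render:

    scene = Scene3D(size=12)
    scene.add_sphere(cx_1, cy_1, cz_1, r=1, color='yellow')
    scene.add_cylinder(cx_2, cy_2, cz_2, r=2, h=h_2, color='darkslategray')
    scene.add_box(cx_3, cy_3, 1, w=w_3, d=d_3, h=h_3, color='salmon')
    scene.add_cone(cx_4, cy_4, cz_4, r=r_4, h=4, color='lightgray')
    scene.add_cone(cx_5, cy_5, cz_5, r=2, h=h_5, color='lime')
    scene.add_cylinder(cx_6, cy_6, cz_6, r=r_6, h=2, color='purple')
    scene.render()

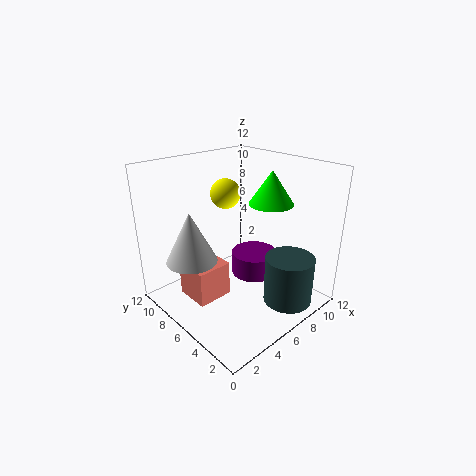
cx_1 = 3, cy_1 = 4, cz_1 = 11, cx_2 = 8, cy_2 = 2, cz_2 = 1, h_2 = 4, cx_3 = 2, cy_3 = 6, w_3 = 3, d_3 = 3, h_3 = 3, cx_4 = 2, cy_4 = 7, cz_4 = 5, r_4 = 2, cx_5 = 10, cy_5 = 6, cz_5 = 8, h_5 = 3, cx_6 = 8, cy_6 = 6, cz_6 = 2, r_6 = 2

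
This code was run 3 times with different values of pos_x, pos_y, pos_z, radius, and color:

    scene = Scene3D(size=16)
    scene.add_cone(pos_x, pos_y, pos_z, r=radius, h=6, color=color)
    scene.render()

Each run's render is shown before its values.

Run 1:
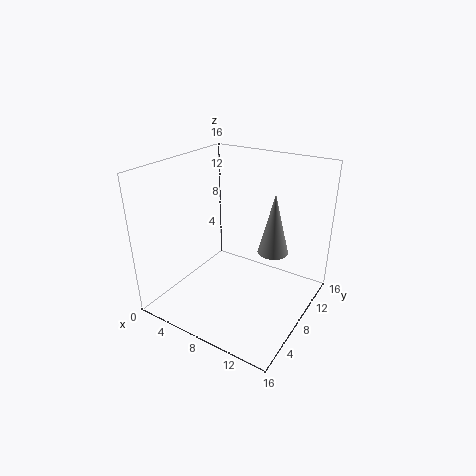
pos_x = 13
pos_y = 6.5
pos_z = 8.5
radius = 1.5
color = 'gray'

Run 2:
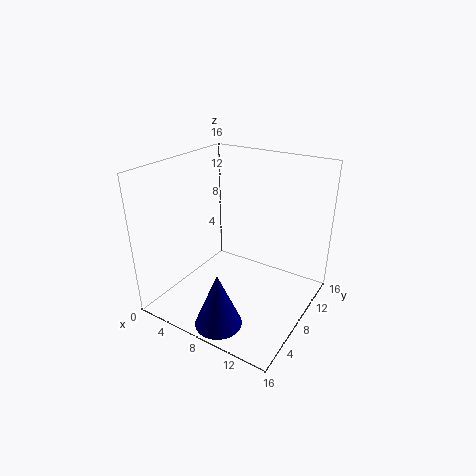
pos_x = 9
pos_y = 2.5
pos_z = 0.5
radius = 2.5
color = 'navy'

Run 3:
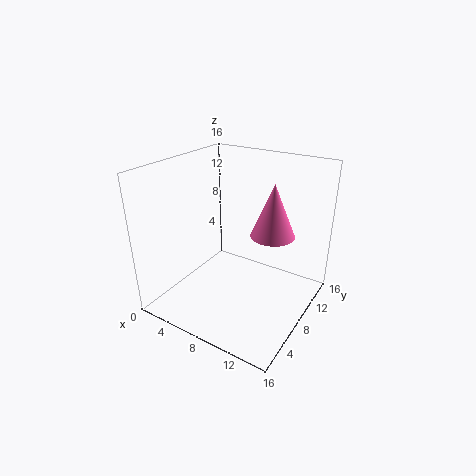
pos_x = 11
pos_y = 10.5
pos_z = 8
radius = 2.5
color = 'hotpink'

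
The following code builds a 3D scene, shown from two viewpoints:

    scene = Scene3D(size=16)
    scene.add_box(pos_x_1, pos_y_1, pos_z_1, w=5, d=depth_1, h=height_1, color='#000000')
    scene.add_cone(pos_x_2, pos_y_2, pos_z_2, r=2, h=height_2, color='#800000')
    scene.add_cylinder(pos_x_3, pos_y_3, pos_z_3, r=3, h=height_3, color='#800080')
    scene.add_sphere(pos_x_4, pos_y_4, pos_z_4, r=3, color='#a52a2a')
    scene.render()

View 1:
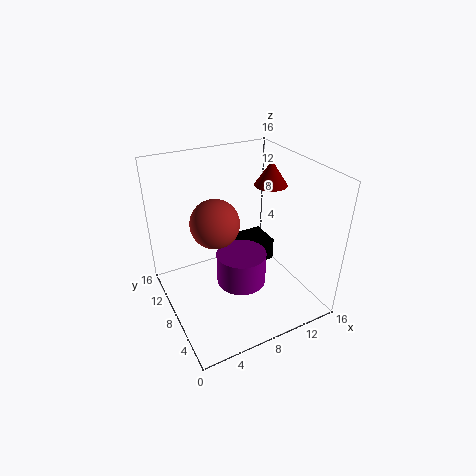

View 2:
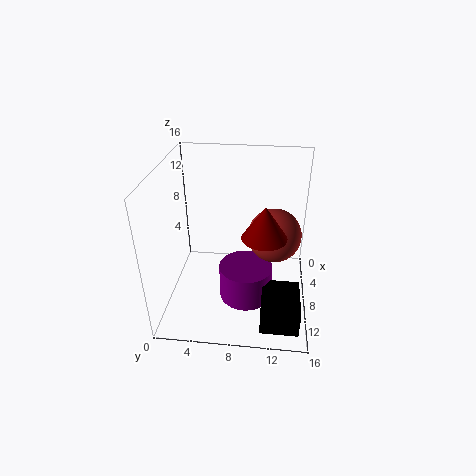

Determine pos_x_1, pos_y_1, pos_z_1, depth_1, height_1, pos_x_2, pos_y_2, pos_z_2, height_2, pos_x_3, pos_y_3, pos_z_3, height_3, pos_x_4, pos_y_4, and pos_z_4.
pos_x_1 = 10
pos_y_1 = 11
pos_z_1 = 1
depth_1 = 4
height_1 = 3
pos_x_2 = 14
pos_y_2 = 11
pos_z_2 = 12
height_2 = 3
pos_x_3 = 9
pos_y_3 = 9
pos_z_3 = 1
height_3 = 4
pos_x_4 = 7
pos_y_4 = 12
pos_z_4 = 8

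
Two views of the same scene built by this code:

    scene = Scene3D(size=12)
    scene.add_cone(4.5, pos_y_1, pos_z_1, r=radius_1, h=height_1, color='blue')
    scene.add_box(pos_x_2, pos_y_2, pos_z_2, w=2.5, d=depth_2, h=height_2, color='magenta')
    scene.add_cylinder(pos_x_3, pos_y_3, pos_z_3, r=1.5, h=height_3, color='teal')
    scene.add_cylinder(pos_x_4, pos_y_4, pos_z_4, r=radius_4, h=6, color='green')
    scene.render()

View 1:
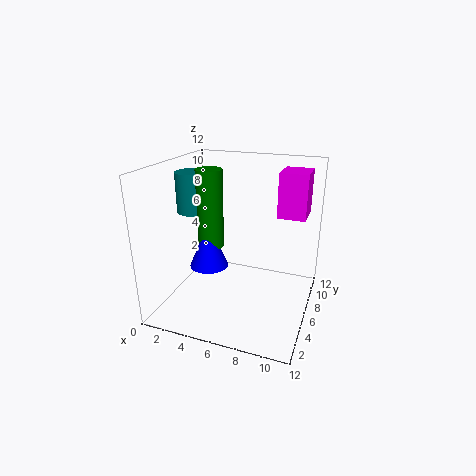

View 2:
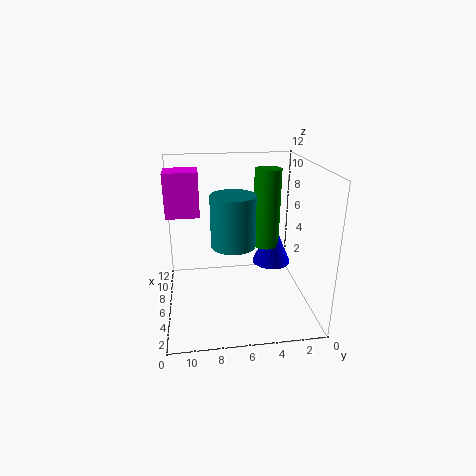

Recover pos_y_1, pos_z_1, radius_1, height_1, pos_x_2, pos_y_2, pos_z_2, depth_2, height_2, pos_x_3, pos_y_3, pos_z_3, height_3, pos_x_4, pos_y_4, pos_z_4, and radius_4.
pos_y_1 = 3.5; pos_z_1 = 4.5; radius_1 = 1.5; height_1 = 3.5; pos_x_2 = 8.5; pos_y_2 = 9; pos_z_2 = 7; depth_2 = 3; height_2 = 4; pos_x_3 = 1.5; pos_y_3 = 7; pos_z_3 = 7.5; height_3 = 3.5; pos_x_4 = 4.5; pos_y_4 = 4; pos_z_4 = 6; radius_4 = 1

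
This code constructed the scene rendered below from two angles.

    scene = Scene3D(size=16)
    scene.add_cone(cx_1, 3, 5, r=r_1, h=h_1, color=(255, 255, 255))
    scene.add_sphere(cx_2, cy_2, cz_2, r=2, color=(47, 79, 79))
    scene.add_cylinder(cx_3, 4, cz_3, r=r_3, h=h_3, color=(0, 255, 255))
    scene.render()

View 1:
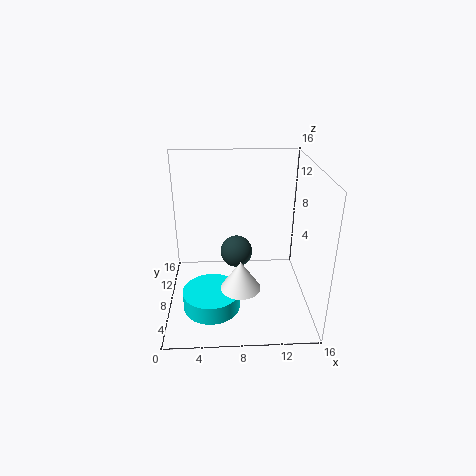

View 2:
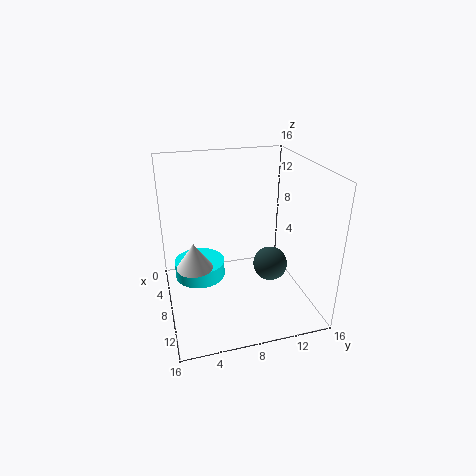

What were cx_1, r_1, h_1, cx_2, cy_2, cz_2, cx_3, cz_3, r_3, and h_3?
cx_1 = 8
r_1 = 2
h_1 = 3
cx_2 = 8
cy_2 = 12
cz_2 = 4
cx_3 = 5
cz_3 = 2
r_3 = 3
h_3 = 2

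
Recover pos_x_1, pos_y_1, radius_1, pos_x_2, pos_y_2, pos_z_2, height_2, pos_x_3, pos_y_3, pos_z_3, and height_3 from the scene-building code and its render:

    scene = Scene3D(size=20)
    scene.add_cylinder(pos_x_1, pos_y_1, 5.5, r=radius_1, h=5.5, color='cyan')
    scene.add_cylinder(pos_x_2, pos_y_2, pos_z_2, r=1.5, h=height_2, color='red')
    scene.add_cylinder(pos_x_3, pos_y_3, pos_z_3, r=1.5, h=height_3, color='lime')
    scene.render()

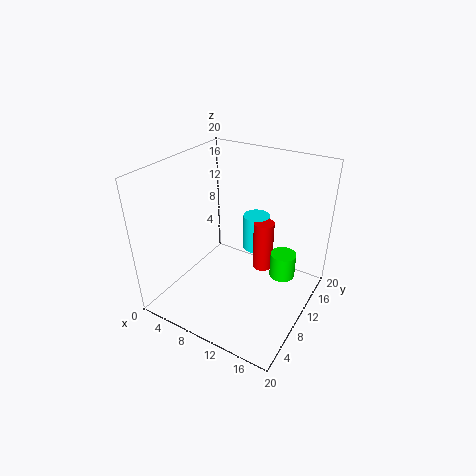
pos_x_1 = 10, pos_y_1 = 15.5, radius_1 = 2, pos_x_2 = 12, pos_y_2 = 14, pos_z_2 = 3.5, height_2 = 7.5, pos_x_3 = 18, pos_y_3 = 7, pos_z_3 = 9, height_3 = 3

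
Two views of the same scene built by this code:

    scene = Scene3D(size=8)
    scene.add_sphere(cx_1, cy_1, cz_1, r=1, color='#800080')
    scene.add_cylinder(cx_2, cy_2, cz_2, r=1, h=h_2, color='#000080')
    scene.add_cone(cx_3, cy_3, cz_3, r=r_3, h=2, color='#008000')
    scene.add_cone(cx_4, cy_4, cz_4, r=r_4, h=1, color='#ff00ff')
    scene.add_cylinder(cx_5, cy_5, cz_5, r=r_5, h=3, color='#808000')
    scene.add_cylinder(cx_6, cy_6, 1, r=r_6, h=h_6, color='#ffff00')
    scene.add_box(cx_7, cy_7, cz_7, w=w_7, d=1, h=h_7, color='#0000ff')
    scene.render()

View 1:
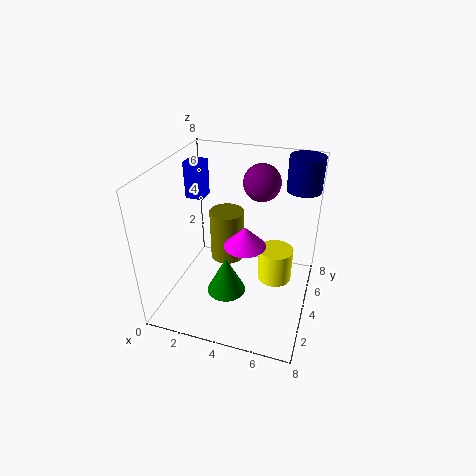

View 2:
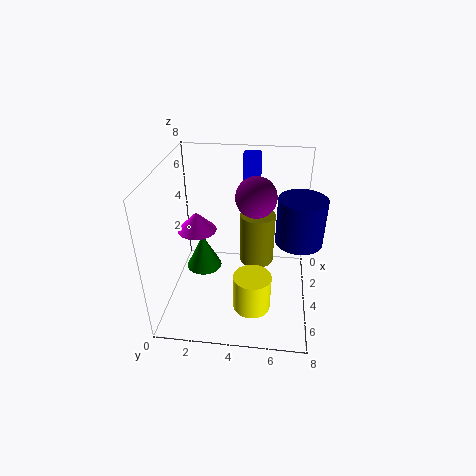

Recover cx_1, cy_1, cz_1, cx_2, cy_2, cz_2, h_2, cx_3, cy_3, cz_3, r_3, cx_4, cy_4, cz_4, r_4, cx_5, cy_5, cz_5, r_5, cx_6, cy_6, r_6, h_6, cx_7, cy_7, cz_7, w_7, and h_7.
cx_1 = 5, cy_1 = 5, cz_1 = 7, cx_2 = 7, cy_2 = 7, cz_2 = 6, h_2 = 2, cx_3 = 4, cy_3 = 2, cz_3 = 2, r_3 = 1, cx_4 = 5, cy_4 = 2, cz_4 = 5, r_4 = 1, cx_5 = 3, cy_5 = 5, cz_5 = 2, r_5 = 1, cx_6 = 6, cy_6 = 5, r_6 = 1, h_6 = 2, cx_7 = 1, cy_7 = 4, cz_7 = 6, w_7 = 1, h_7 = 2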